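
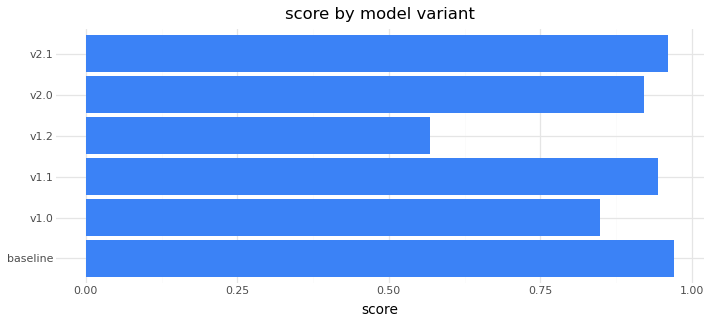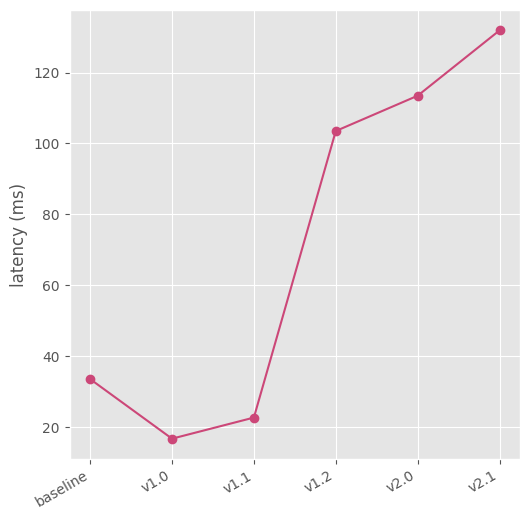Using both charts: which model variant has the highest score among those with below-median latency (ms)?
Chart 2 median latency (ms) ≈ 60; below-median model variants: baseline, v1.0, v1.1. Among those, baseline has the highest score (≈ 1).

baseline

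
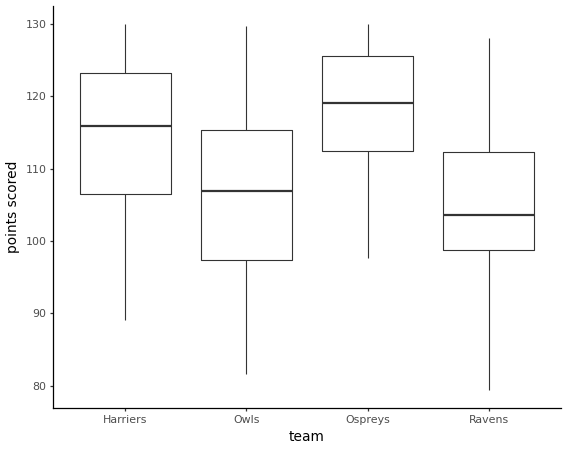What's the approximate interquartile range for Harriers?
≈ 18

Q3 ≈ 124, Q1 ≈ 106; IQR ≈ 18.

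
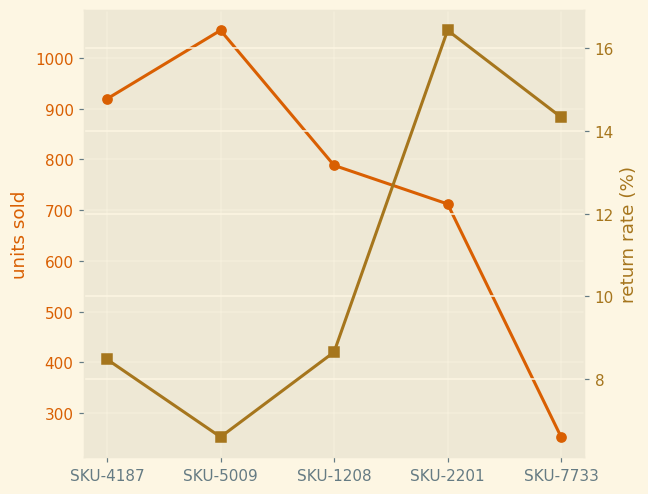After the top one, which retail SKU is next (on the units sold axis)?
SKU-4187

Top 3 (on the units sold axis): SKU-5009 ≈ 1100, SKU-4187 ≈ 900, SKU-1208 ≈ 800.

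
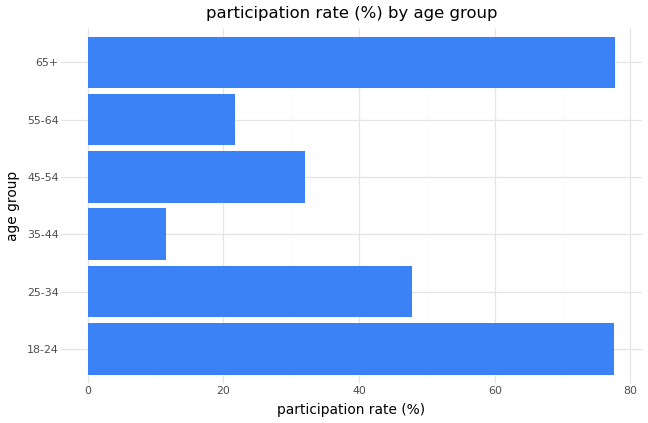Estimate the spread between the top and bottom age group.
Max 65+ ≈ 80, min 35-44 ≈ 10; range ≈ 70.

≈ 70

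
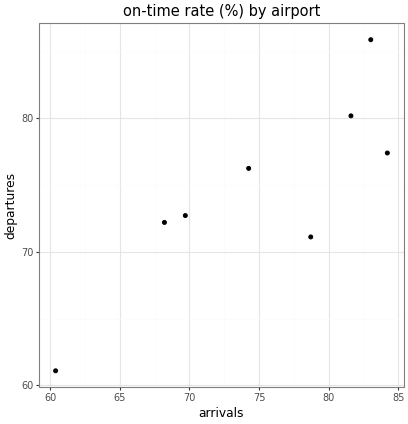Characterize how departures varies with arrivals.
Points are positively correlated; strong (|r| ≈ 0.8).

positive, strong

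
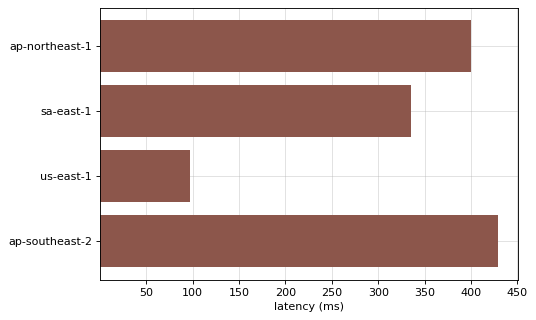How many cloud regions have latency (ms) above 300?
3

Above 300: ap-northeast-1, sa-east-1, ap-southeast-2.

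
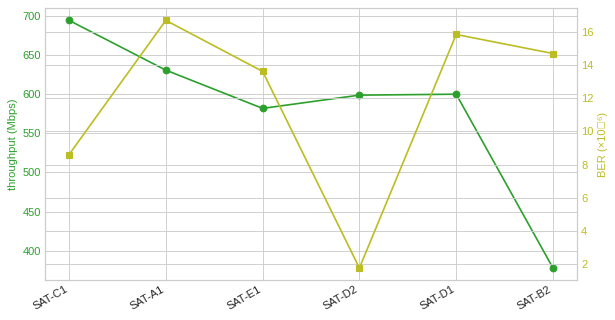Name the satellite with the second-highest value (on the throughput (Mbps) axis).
Top 3 (on the throughput (Mbps) axis): SAT-C1 ≈ 700, SAT-A1 ≈ 650, SAT-D1 ≈ 600.

SAT-A1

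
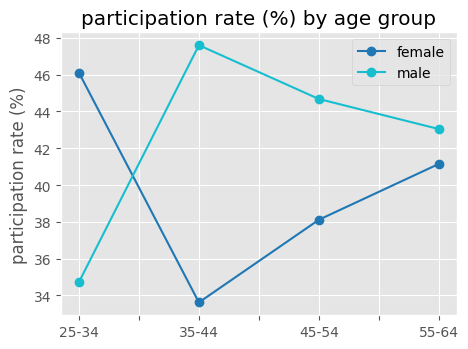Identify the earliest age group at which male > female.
35-44

25-34: male ≈ 34 vs female ≈ 46 (not yet); 35-44: male ≈ 48 vs female ≈ 34 (first crossover).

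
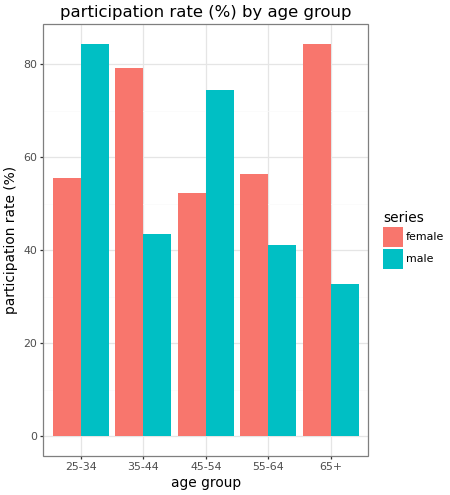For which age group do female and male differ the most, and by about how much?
65+: female ≈ 80, male ≈ 30 → gap ≈ 50. Next-largest (35-44) is only ≈ 40.

65+, ≈ 50 %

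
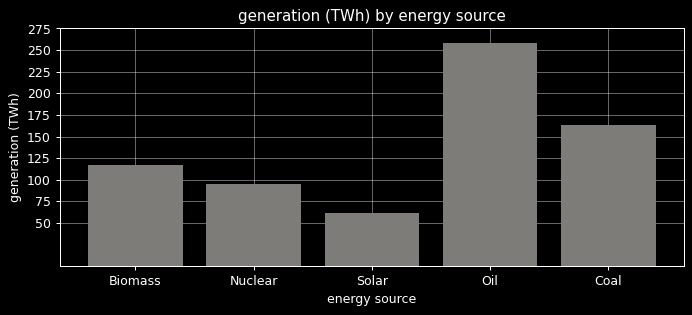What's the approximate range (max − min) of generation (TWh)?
≈ 200

Max Oil ≈ 250, min Solar ≈ 50; range ≈ 200.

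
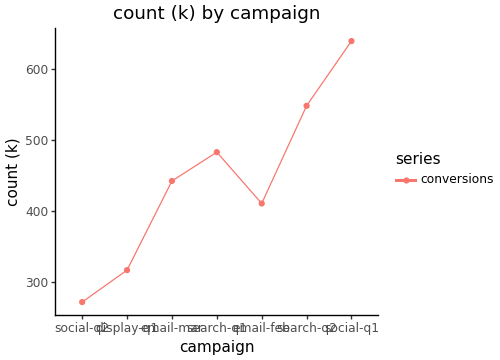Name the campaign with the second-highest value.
Top 3: social-q1 ≈ 650, search-q2 ≈ 550, search-q1 ≈ 500.

search-q2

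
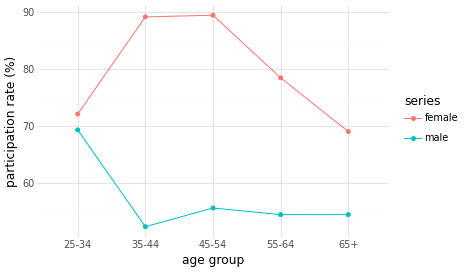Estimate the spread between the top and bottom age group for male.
≈ 20

Max 25-34 ≈ 70, min 35-44 ≈ 50; range ≈ 20.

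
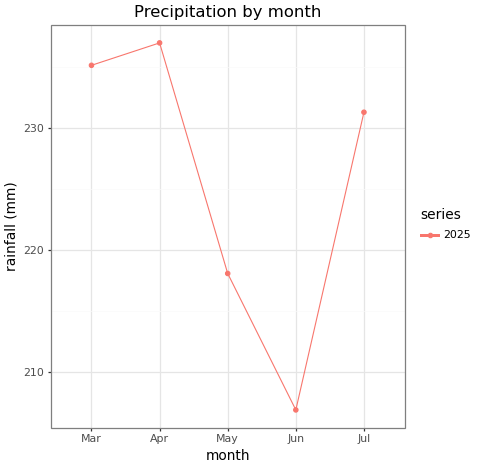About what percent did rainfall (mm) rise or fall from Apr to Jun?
≈ -12.8%

Apr ≈ 235, Jun ≈ 205; (205 − 235) / 235 ≈ -12.8%.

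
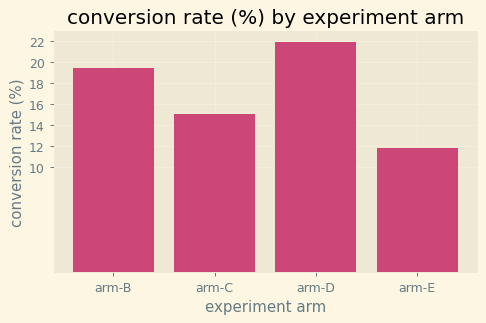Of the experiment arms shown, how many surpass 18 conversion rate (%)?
Above 18: arm-B, arm-D.

2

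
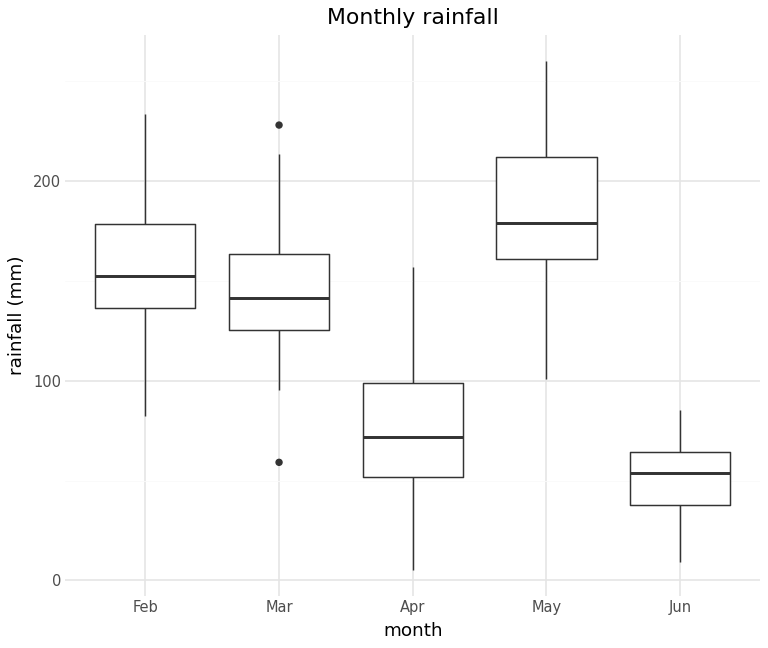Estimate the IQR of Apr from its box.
Q3 ≈ 100, Q1 ≈ 60; IQR ≈ 40.

≈ 40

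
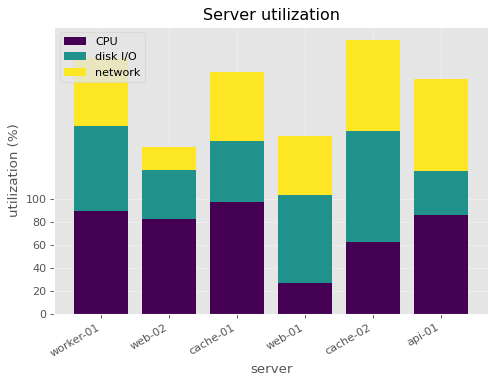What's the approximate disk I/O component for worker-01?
≈ 60

disk I/O top ≈ 160, bottom ≈ 100; segment ≈ 60.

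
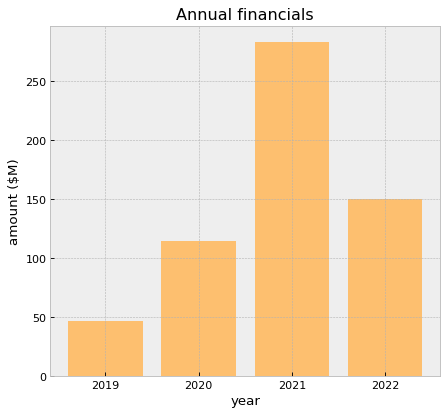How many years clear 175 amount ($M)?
Above 175: 2021.

1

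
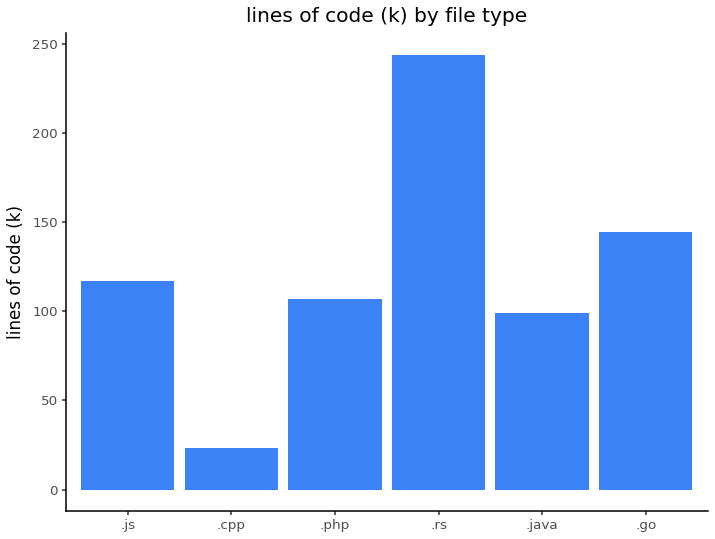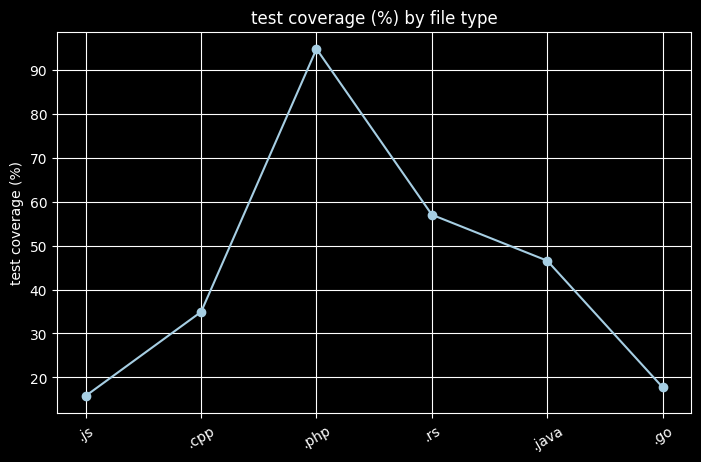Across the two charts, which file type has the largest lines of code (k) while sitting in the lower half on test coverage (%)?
Chart 2 median test coverage (%) ≈ 40; below-median file types: .js, .cpp, .go. Among those, .go has the highest lines of code (k) (≈ 150).

.go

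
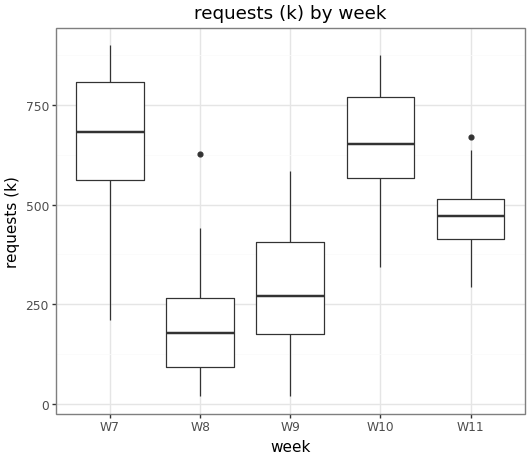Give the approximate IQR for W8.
Q3 ≈ 250, Q1 ≈ 100; IQR ≈ 150.

≈ 150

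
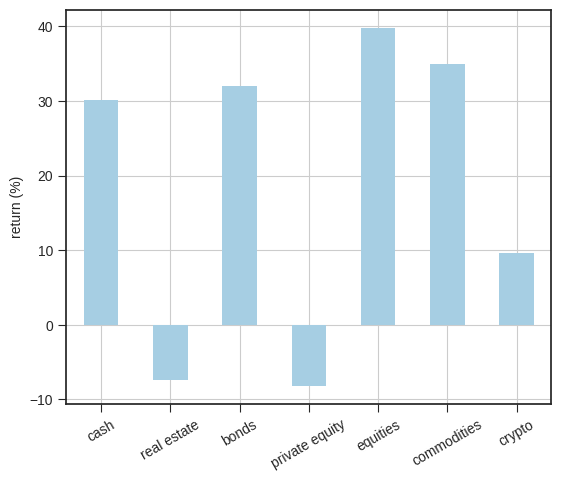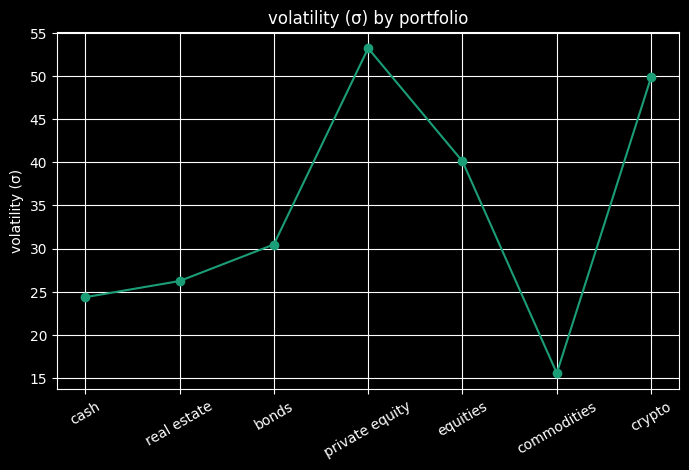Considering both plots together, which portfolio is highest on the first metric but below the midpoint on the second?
Chart 2 median volatility (σ) ≈ 30; below-median portfolios: cash, real estate, commodities. Among those, commodities has the highest return (%) (≈ 35).

commodities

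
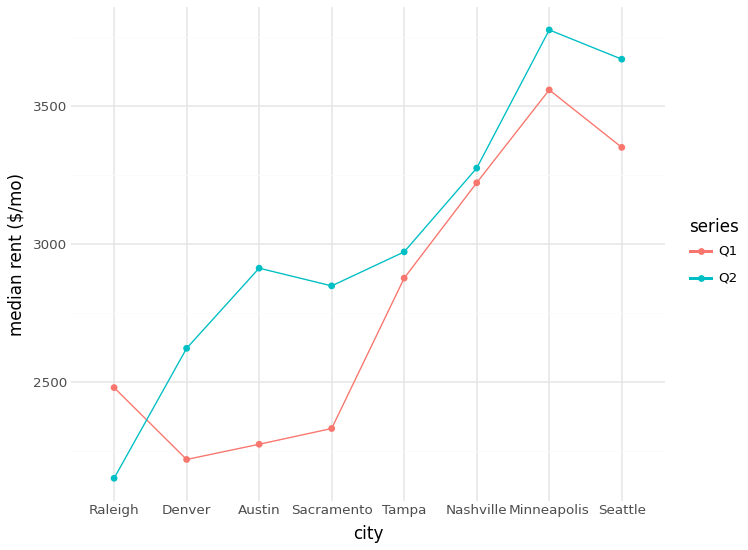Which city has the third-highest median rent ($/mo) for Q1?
Nashville

Top 4 for Q1: Minneapolis ≈ 3600, Seattle ≈ 3400, Nashville ≈ 3200, Tampa ≈ 2800.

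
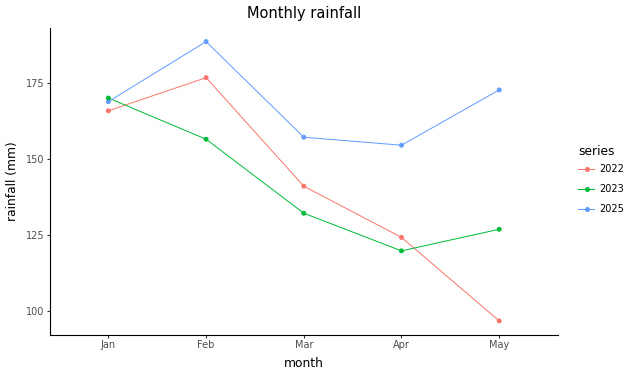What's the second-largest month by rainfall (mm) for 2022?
Top 3 for 2022: Feb ≈ 180, Jan ≈ 170, Mar ≈ 140.

Jan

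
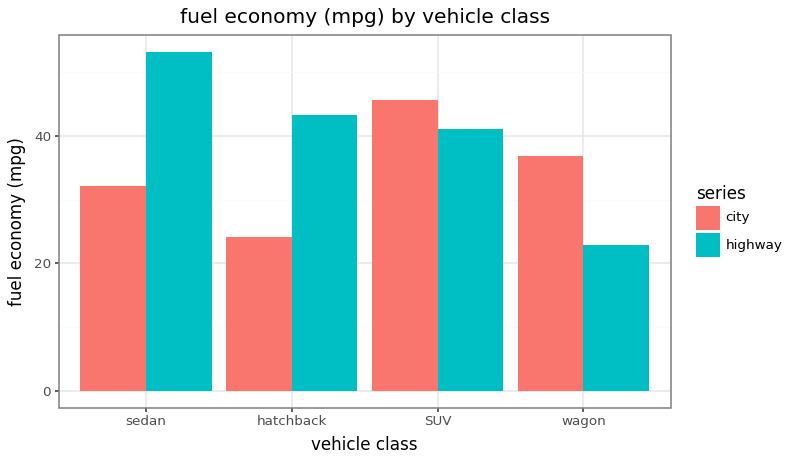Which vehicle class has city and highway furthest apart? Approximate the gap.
sedan: city ≈ 30, highway ≈ 55 → gap ≈ 25. Next-largest (hatchback) is only ≈ 20.

sedan, ≈ 25 mpg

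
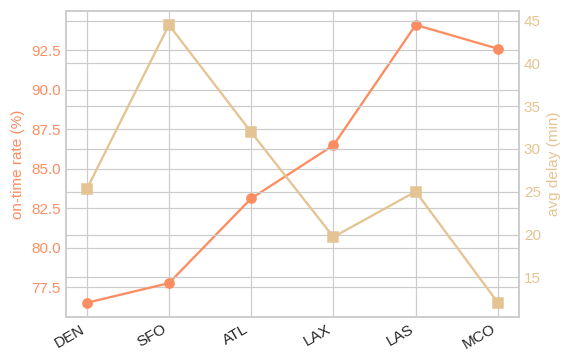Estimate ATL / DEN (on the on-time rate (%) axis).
≈ 1.11×

ATL ≈ 84, DEN ≈ 76; 84/76 ≈ 1.11.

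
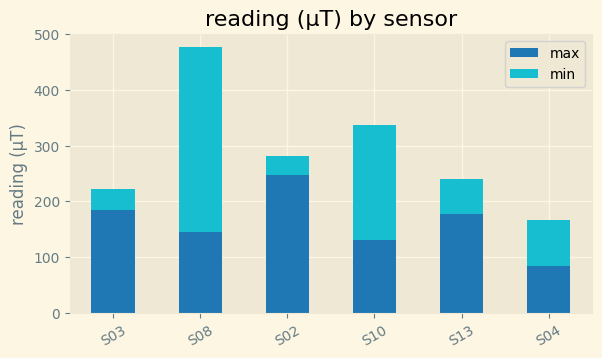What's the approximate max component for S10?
≈ 150

max top ≈ 150, bottom ≈ 0; segment ≈ 150.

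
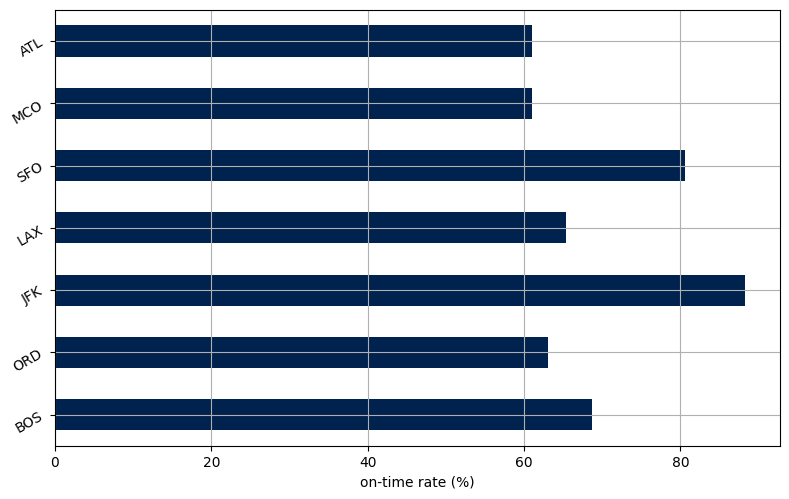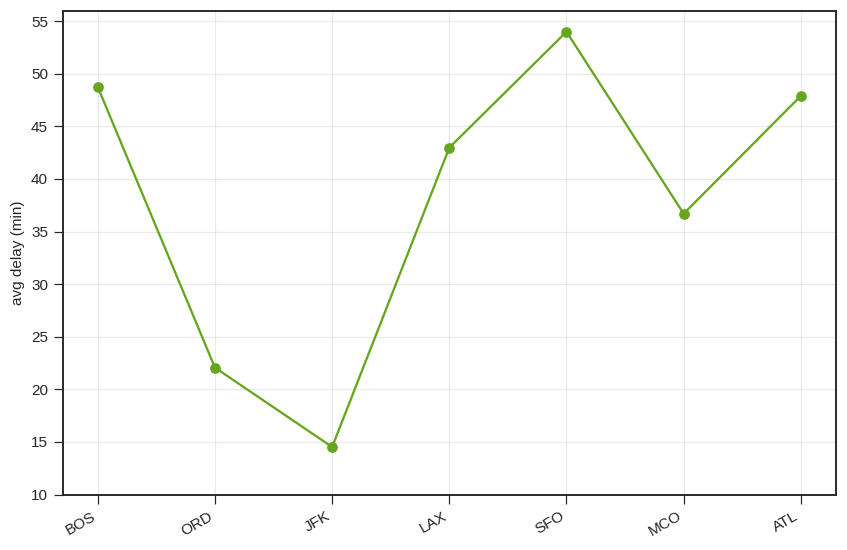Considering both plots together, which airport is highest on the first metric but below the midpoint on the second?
JFK

Chart 2 median avg delay (min) ≈ 45; below-median airports: ORD, JFK, MCO. Among those, JFK has the highest on-time rate (%) (≈ 90).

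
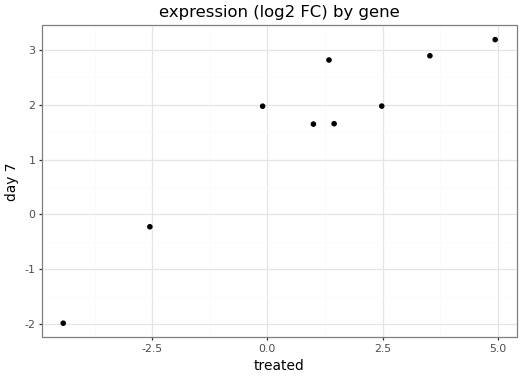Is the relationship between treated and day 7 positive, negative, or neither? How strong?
Points are positively correlated; strong (|r| ≈ 0.9).

positive, strong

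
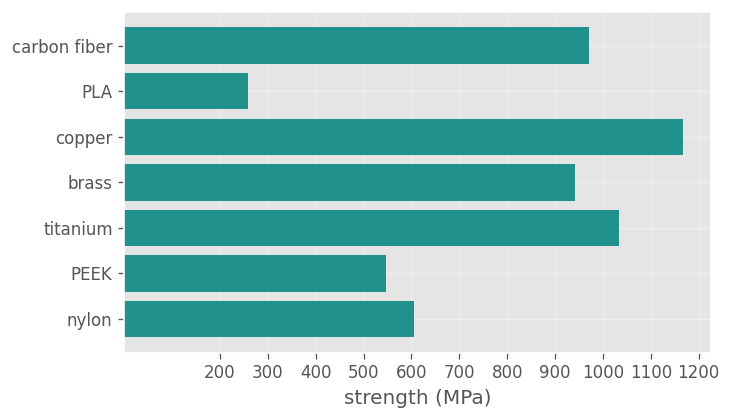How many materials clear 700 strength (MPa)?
Above 700: carbon fiber, copper, brass, titanium.

4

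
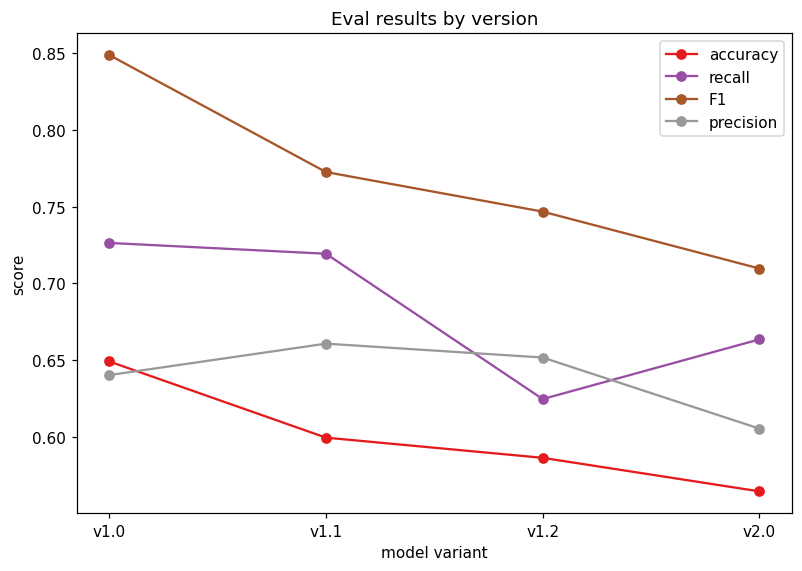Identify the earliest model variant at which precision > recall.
v1.1: precision ≈ 0.65 vs recall ≈ 0.70 (not yet); v1.2: precision ≈ 0.65 vs recall ≈ 0.60 (first crossover).

v1.2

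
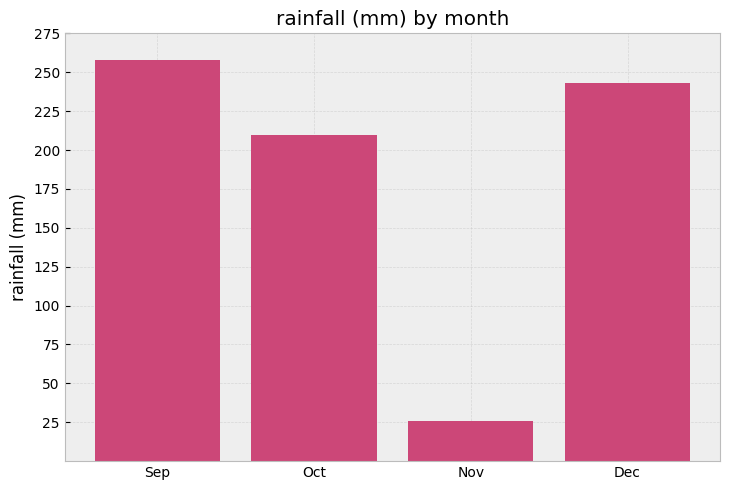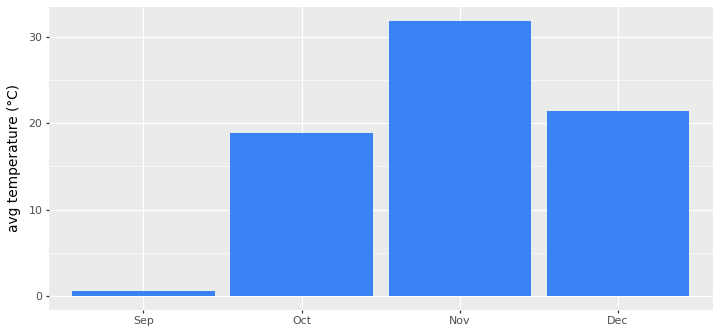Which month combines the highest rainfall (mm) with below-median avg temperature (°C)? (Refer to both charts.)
Sep

Chart 2 median avg temperature (°C) ≈ 20; below-median months: Sep, Oct. Among those, Sep has the highest rainfall (mm) (≈ 250).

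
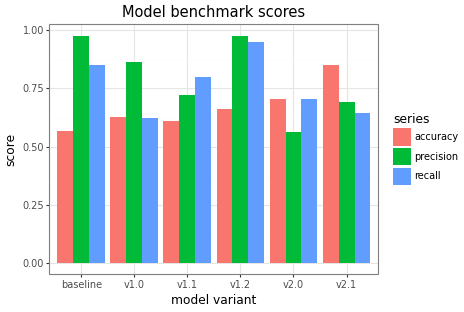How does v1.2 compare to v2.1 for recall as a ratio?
v1.2 ≈ 1.0, v2.1 ≈ 0.6; 1.0/0.6 ≈ 1.67.

≈ 1.67×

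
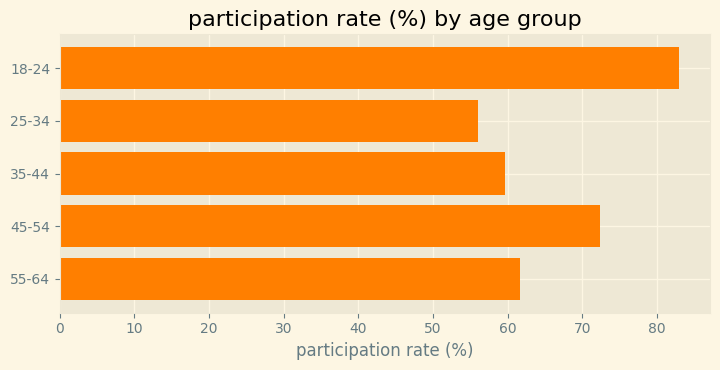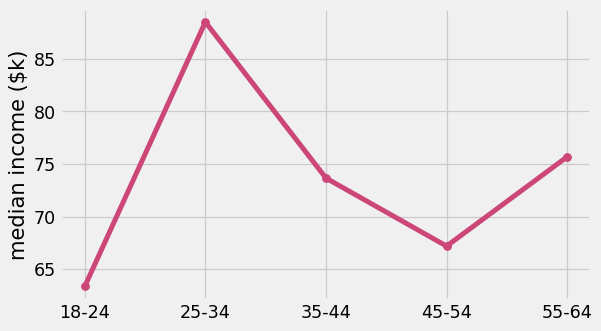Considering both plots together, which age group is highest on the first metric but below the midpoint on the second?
Chart 2 median median income ($k) ≈ 70; below-median age groups: 18-24, 45-54. Among those, 18-24 has the highest participation rate (%) (≈ 80).

18-24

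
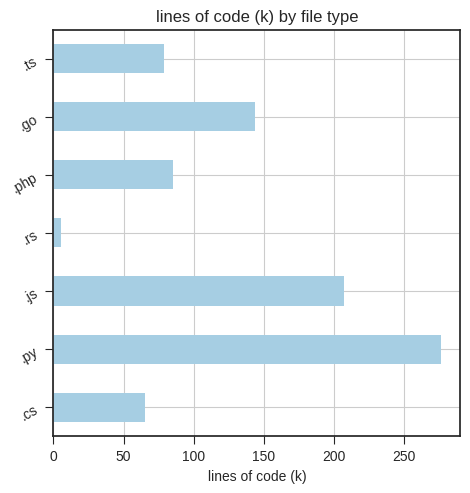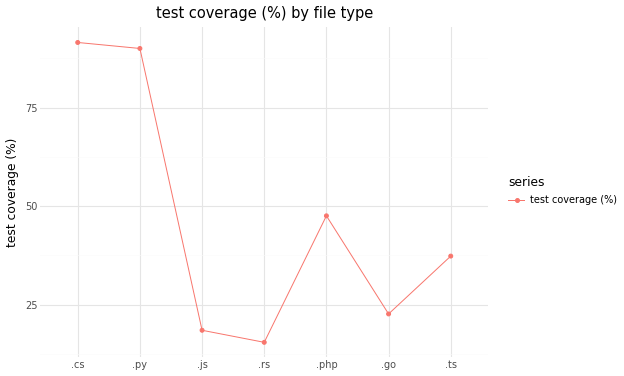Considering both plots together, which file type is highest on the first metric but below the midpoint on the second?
Chart 2 median test coverage (%) ≈ 40; below-median file types: .js, .rs, .go. Among those, .js has the highest lines of code (k) (≈ 200).

.js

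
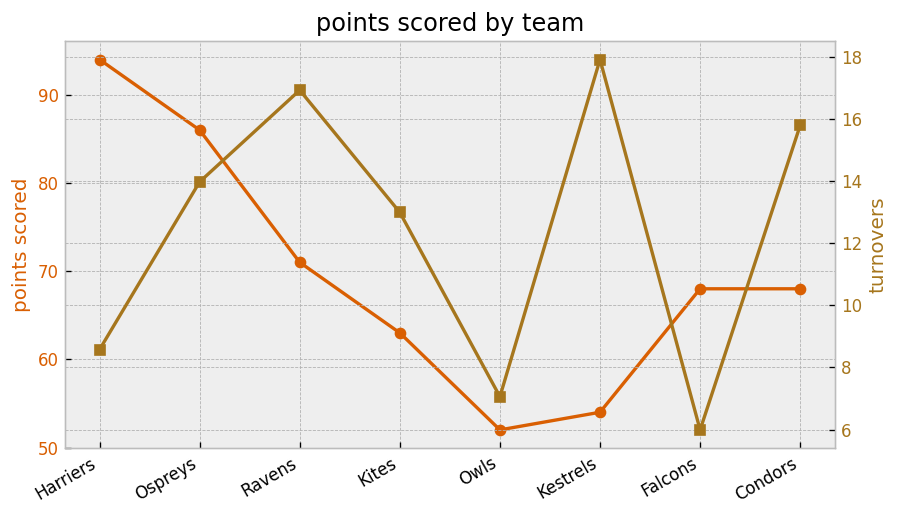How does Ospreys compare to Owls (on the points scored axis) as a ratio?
Ospreys ≈ 85, Owls ≈ 50; 85/50 ≈ 1.7.

≈ 1.7×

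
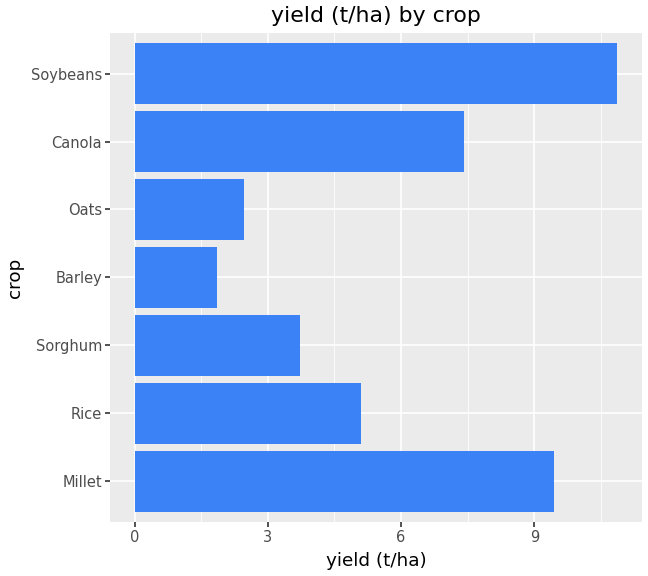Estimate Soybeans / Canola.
≈ 1.57×

Soybeans ≈ 11, Canola ≈ 7; 11/7 ≈ 1.57.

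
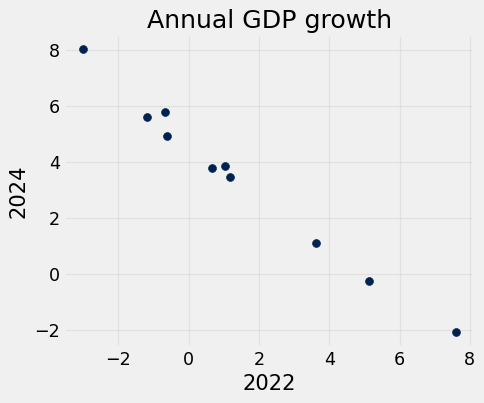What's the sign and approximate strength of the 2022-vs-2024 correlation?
negative, strong

Points are negatively correlated; strong (|r| ≈ 1.0).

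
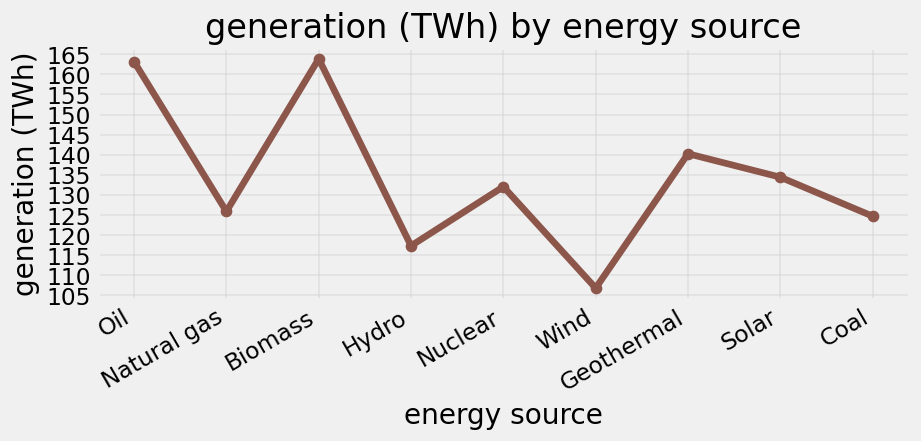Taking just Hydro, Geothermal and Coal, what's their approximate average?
≈ 127

(115 + 140 + 125) / 3 ≈ 127.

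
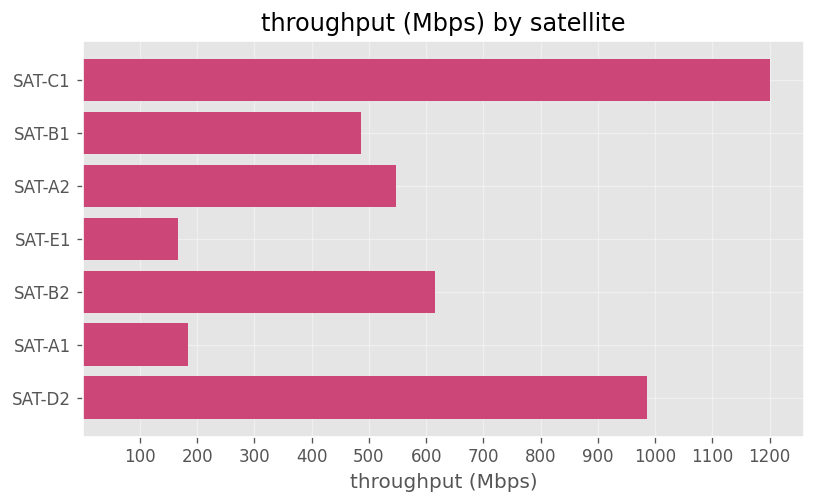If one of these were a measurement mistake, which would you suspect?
SAT-C1 ≈ 1200; the rest sit between ≈ 200 and ≈ 1000.

SAT-C1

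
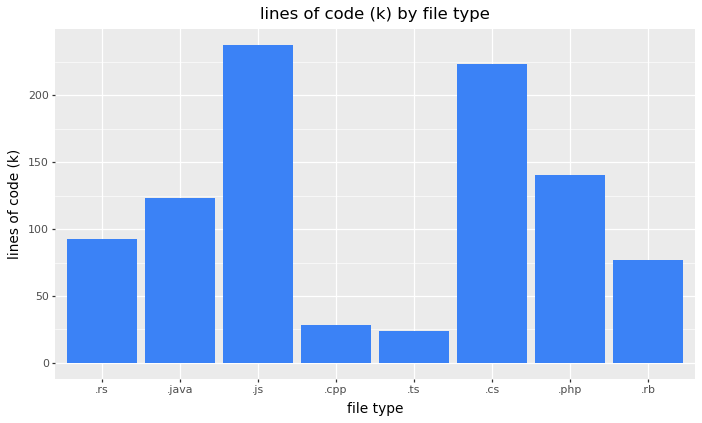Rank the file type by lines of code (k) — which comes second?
.cs

Top 3: .js ≈ 240, .cs ≈ 220, .php ≈ 140.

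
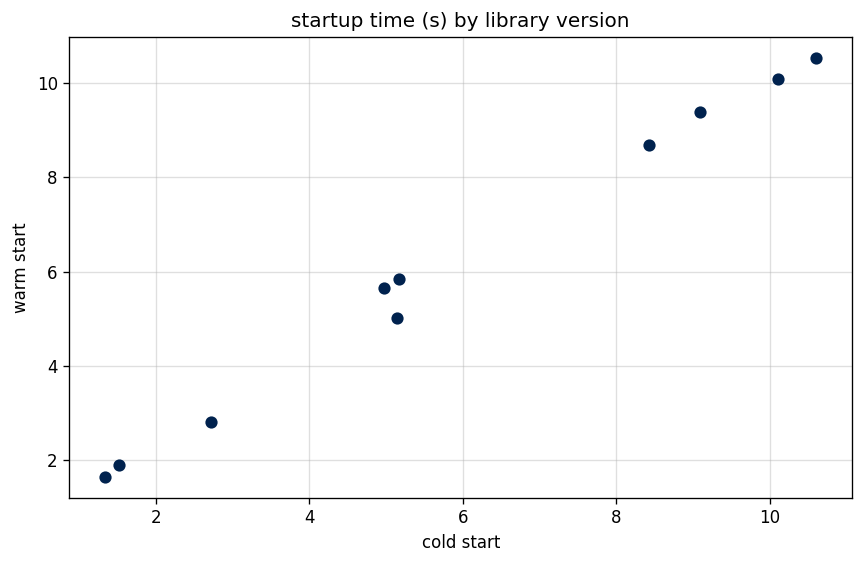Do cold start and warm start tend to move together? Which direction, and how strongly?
Points are positively correlated; strong (|r| ≈ 1.0).

positive, strong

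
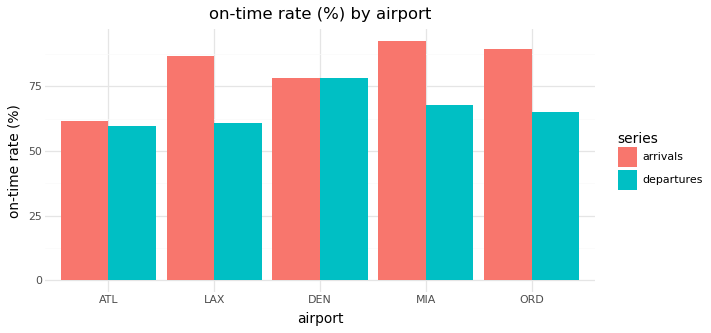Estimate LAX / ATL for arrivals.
LAX ≈ 90, ATL ≈ 60; 90/60 ≈ 1.5.

≈ 1.5×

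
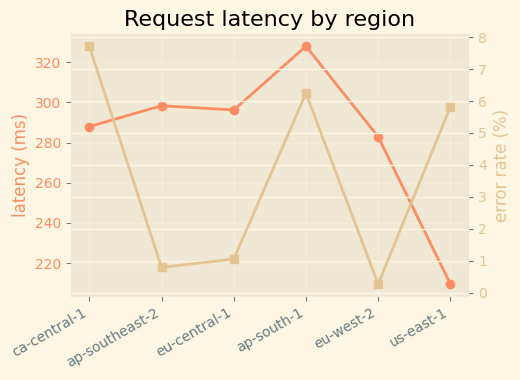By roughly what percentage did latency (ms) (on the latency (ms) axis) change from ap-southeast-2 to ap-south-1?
ap-southeast-2 ≈ 300, ap-south-1 ≈ 330; (330 − 300) / 300 ≈ +10%.

≈ +10%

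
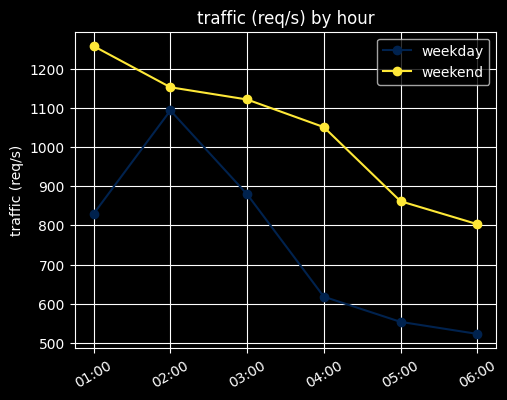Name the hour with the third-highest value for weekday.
Top 4 for weekday: 02:00 ≈ 1100, 03:00 ≈ 900, 01:00 ≈ 800, 04:00 ≈ 600.

01:00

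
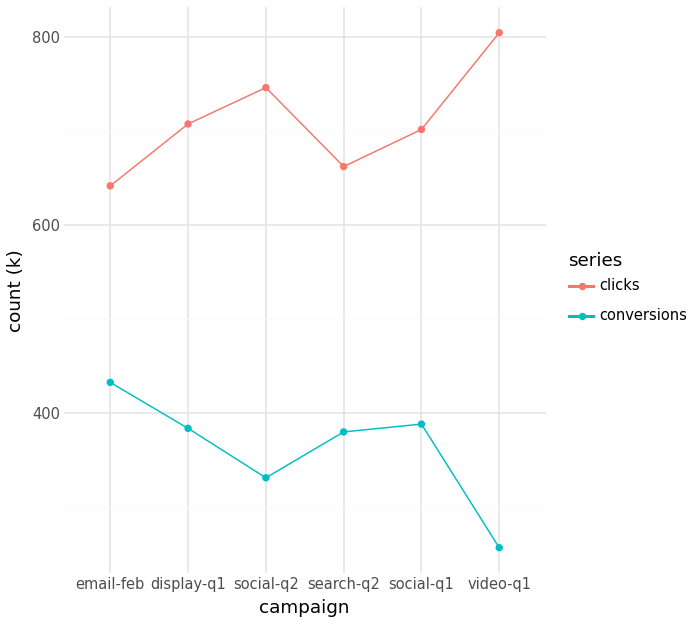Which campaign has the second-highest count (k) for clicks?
Top 3 for clicks: video-q1 ≈ 800, social-q2 ≈ 750, display-q1 ≈ 700.

social-q2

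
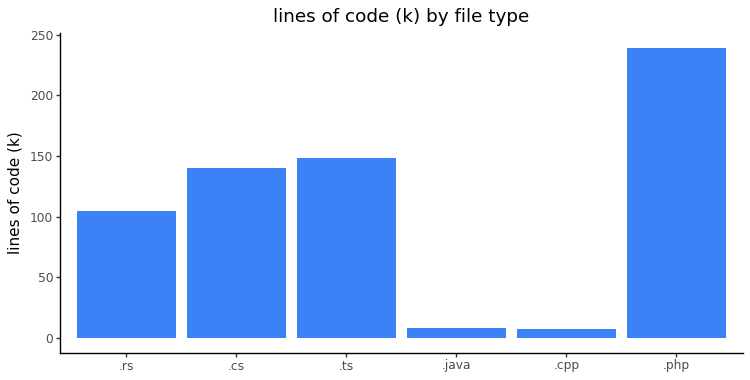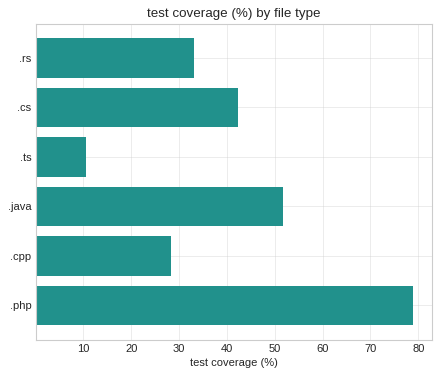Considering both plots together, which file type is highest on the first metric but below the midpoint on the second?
.ts

Chart 2 median test coverage (%) ≈ 40; below-median file types: .rs, .ts, .cpp. Among those, .ts has the highest lines of code (k) (≈ 150).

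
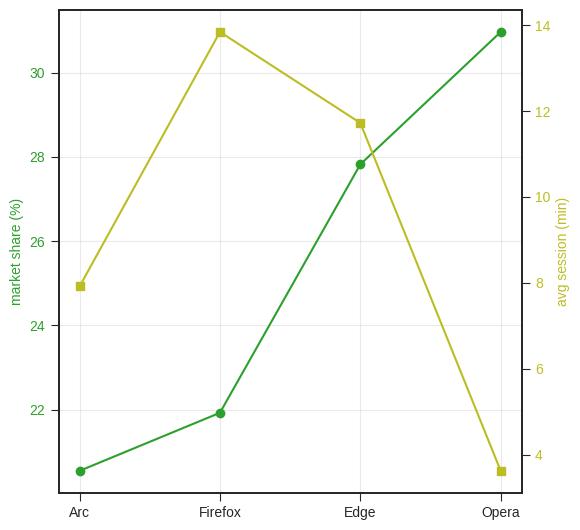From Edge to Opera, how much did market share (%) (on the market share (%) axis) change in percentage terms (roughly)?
≈ +10.7%

Edge ≈ 28, Opera ≈ 31; (31 − 28) / 28 ≈ +10.7%.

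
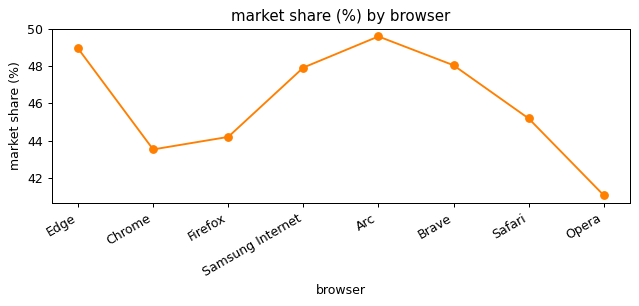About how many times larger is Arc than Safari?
Arc ≈ 50, Safari ≈ 45; 50/45 ≈ 1.11.

≈ 1.11×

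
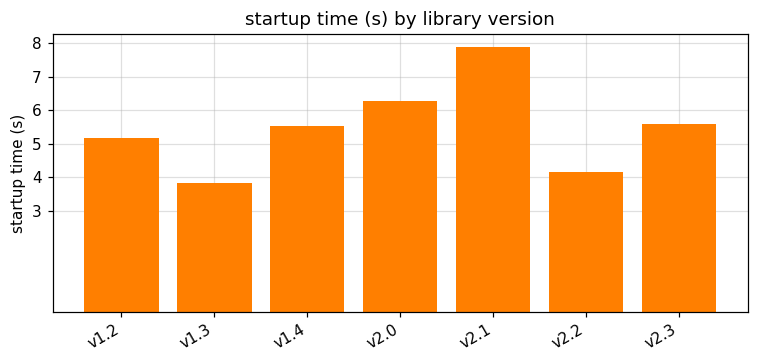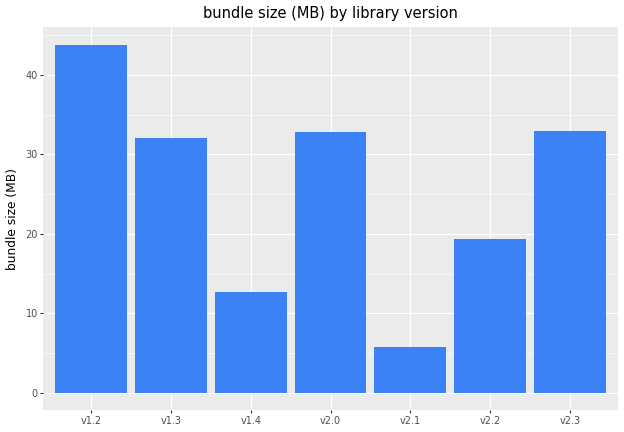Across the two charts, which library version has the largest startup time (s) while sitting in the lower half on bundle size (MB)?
v2.1

Chart 2 median bundle size (MB) ≈ 30; below-median library versions: v1.4, v2.1, v2.2. Among those, v2.1 has the highest startup time (s) (≈ 8).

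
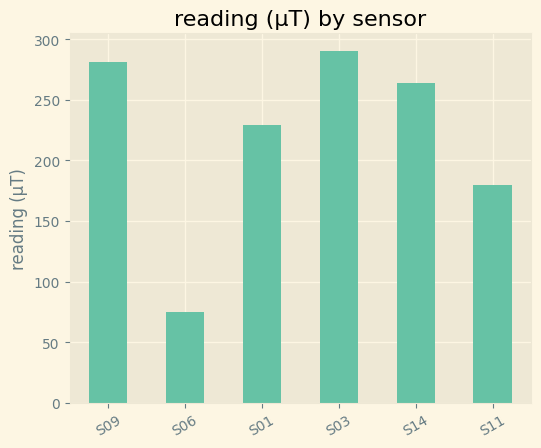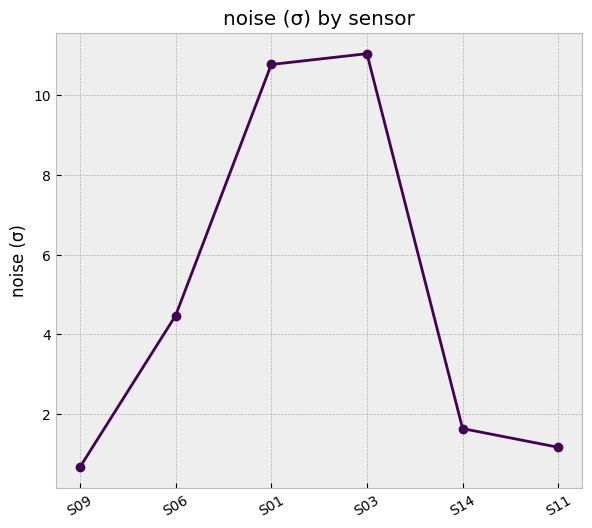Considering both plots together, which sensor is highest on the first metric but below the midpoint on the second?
Chart 2 median noise (σ) ≈ 4; below-median sensors: S09, S14, S11. Among those, S09 has the highest reading (µT) (≈ 300).

S09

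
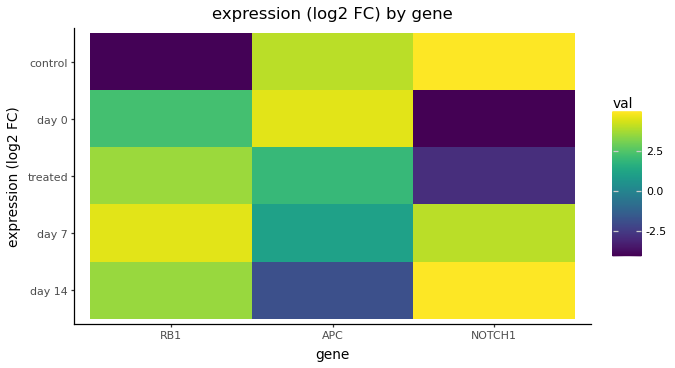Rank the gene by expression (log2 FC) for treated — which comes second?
Top 3 for treated: RB1 ≈ 4, APC ≈ 2, NOTCH1 ≈ -3.

APC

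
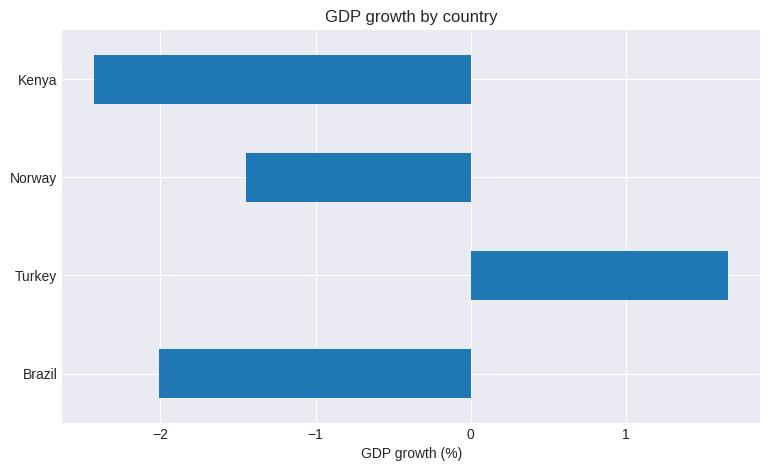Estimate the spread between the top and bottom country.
Max Turkey ≈ 1.5, min Kenya ≈ -2.5; range ≈ 4.0.

≈ 4.0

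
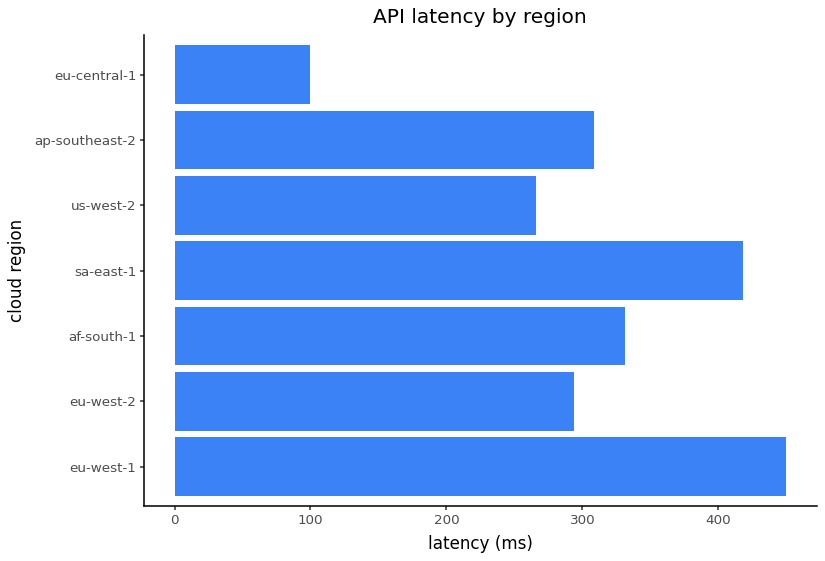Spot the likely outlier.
eu-central-1 ≈ 100; the rest sit between ≈ 250 and ≈ 450.

eu-central-1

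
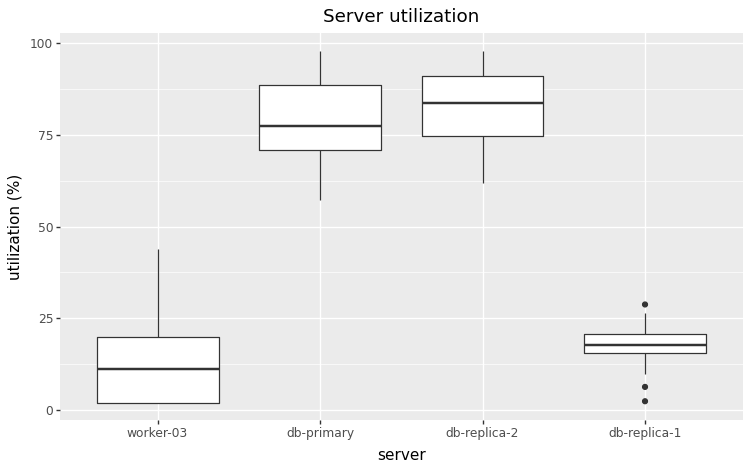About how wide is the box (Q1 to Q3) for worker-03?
≈ 20

Q3 ≈ 20, Q1 ≈ 0; IQR ≈ 20.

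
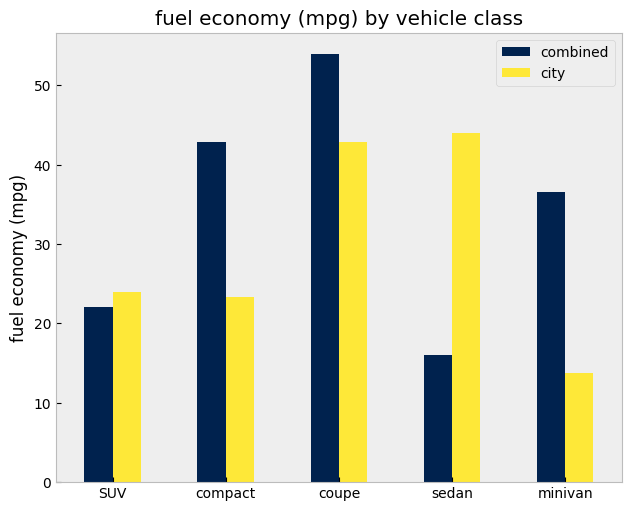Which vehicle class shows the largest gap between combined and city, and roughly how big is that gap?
sedan, ≈ 30 mpg

sedan: combined ≈ 15, city ≈ 45 → gap ≈ 30. Next-largest (minivan) is only ≈ 20.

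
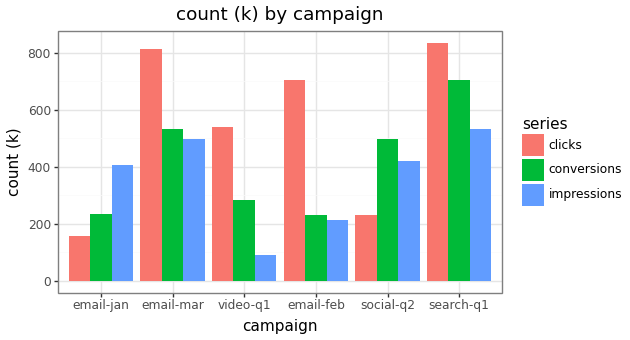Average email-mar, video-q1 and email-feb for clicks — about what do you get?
≈ 667

(800 + 500 + 700) / 3 ≈ 667.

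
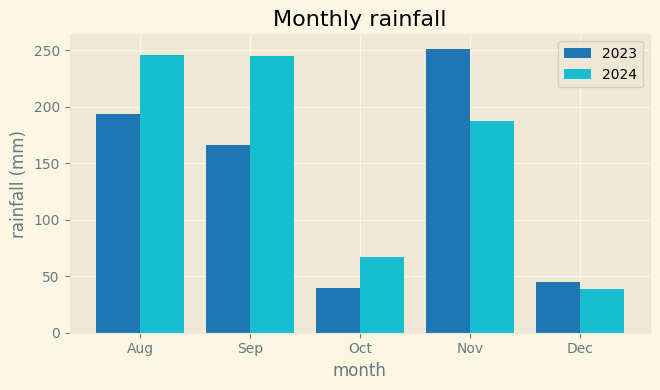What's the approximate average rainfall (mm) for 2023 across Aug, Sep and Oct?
≈ 142

(200 + 175 + 50) / 3 ≈ 142.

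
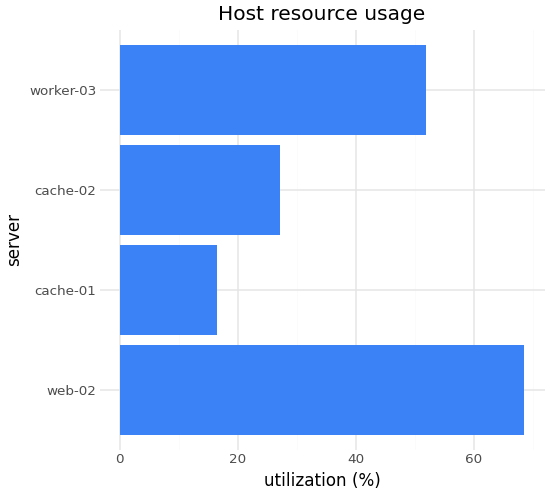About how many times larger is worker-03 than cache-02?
≈ 1.67×

worker-03 ≈ 50, cache-02 ≈ 30; 50/30 ≈ 1.67.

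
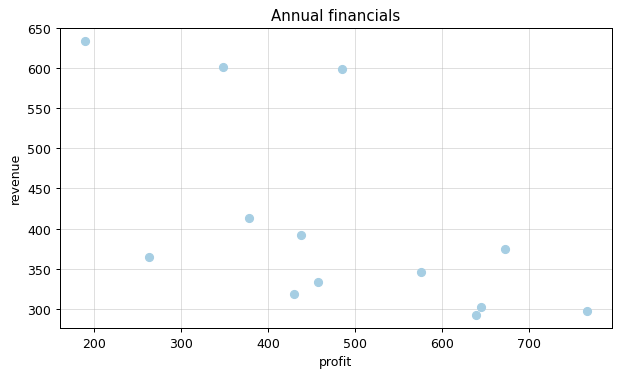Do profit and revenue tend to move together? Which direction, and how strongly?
negative, moderate

Points are negatively correlated; moderate (|r| ≈ 0.6).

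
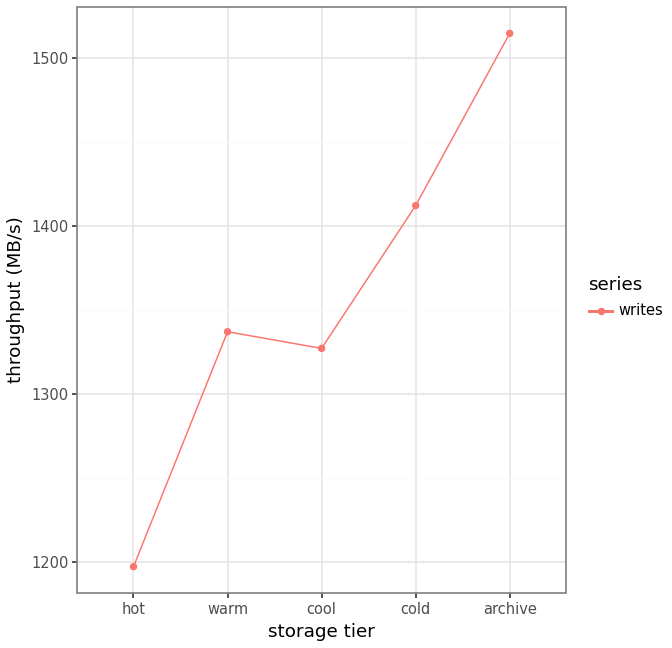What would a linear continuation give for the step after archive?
Last three: 1350, 1400, 1500 → slope ≈ 75/step → next ≈ 1575.

≈ 1575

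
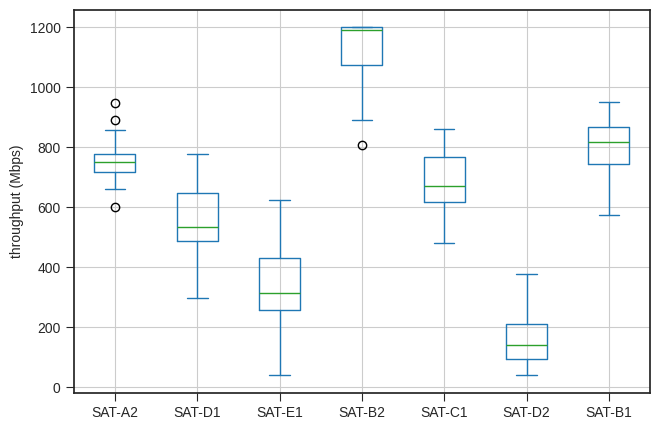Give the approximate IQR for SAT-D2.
Q3 ≈ 200, Q1 ≈ 100; IQR ≈ 100.

≈ 100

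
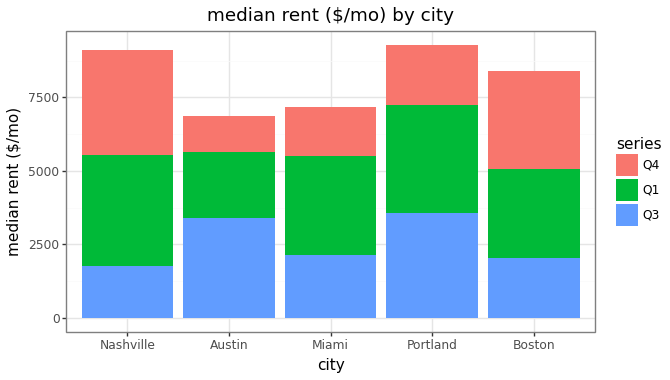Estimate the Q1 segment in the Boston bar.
Q1 top ≈ 5000, bottom ≈ 2000; segment ≈ 3000.

≈ 3000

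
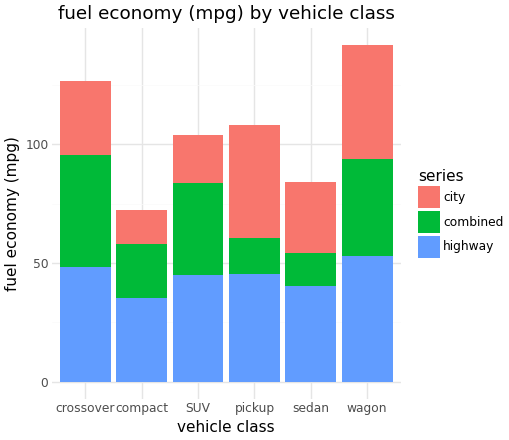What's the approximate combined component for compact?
combined top ≈ 60, bottom ≈ 40; segment ≈ 20.

≈ 20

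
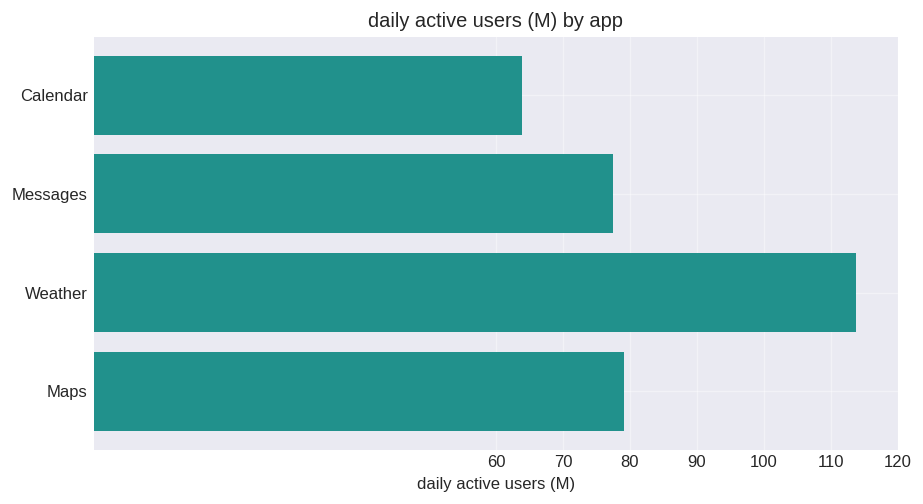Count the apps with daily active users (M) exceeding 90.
Above 90: Weather.

1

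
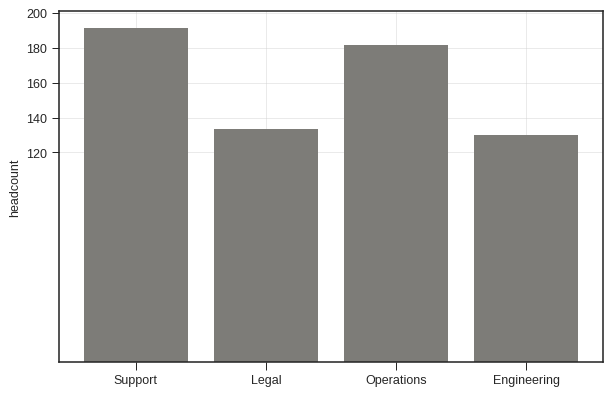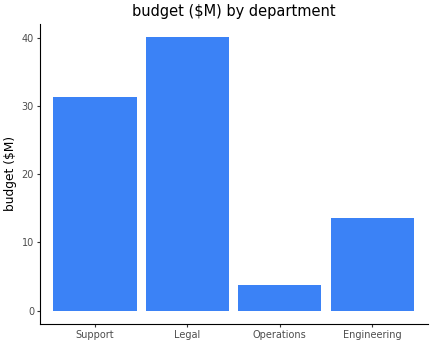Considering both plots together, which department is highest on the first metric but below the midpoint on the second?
Chart 2 median budget ($M) ≈ 20; below-median departments: Operations, Engineering. Among those, Operations has the highest headcount (≈ 180).

Operations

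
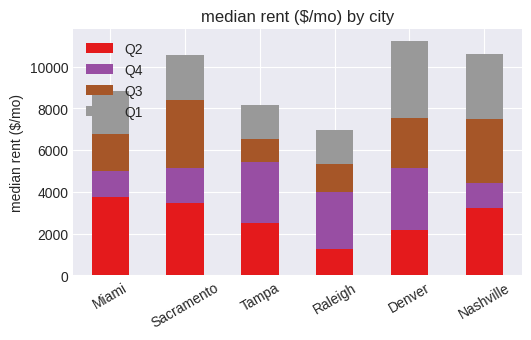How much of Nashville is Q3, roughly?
Q3 top ≈ 7000, bottom ≈ 4000; segment ≈ 3000.

≈ 3000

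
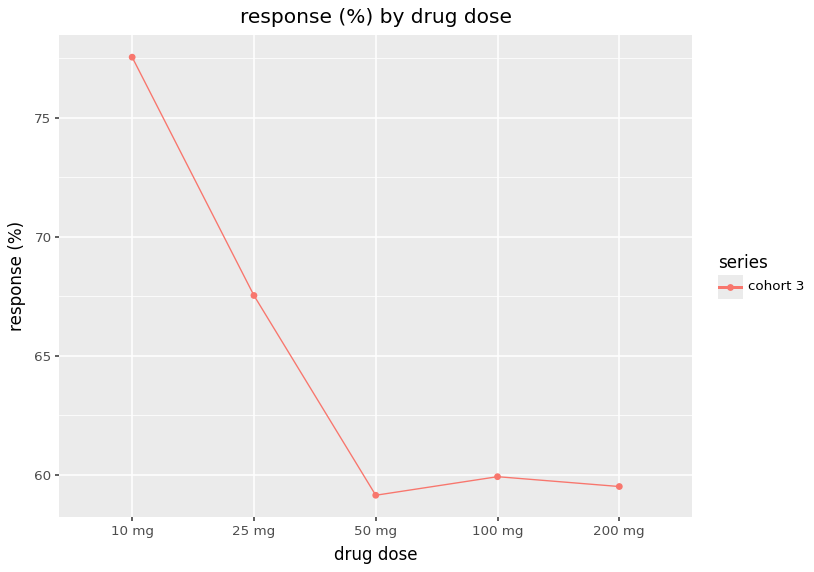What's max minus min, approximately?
≈ 18

Max 10 mg ≈ 78, min 50 mg ≈ 60; range ≈ 18.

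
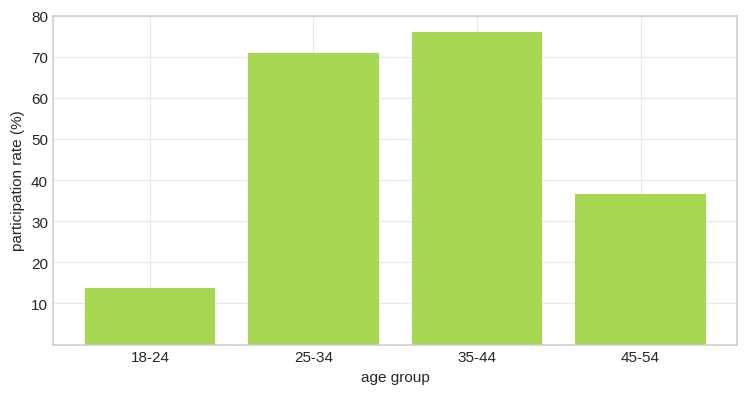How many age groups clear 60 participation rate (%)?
2

Above 60: 25-34, 35-44.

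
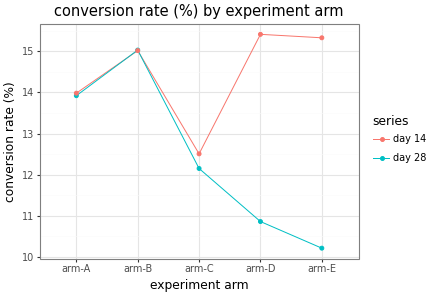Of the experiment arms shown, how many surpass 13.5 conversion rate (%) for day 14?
Above 13.5: arm-A, arm-B, arm-D, arm-E.

4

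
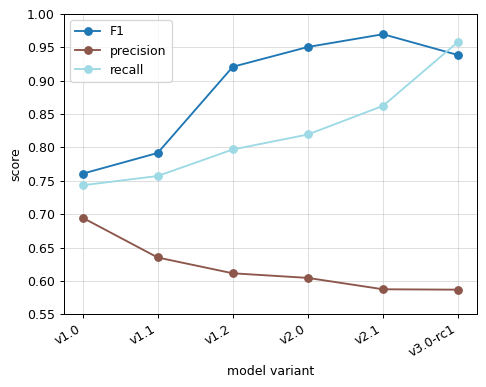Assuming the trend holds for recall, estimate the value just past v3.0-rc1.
≈ 1.025

Last three: 0.80, 0.85, 0.95 → slope ≈ 0.075/step → next ≈ 1.025.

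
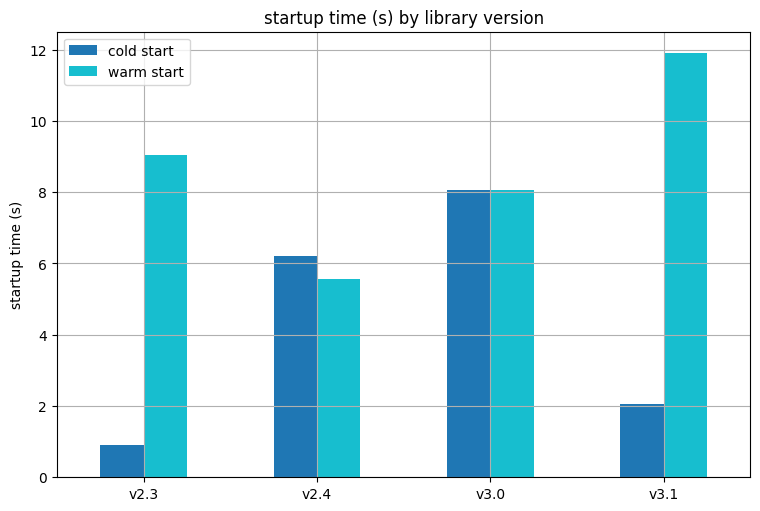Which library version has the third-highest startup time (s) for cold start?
v3.1

Top 4 for cold start: v3.0 ≈ 8, v2.4 ≈ 6, v3.1 ≈ 2, v2.3 ≈ 1.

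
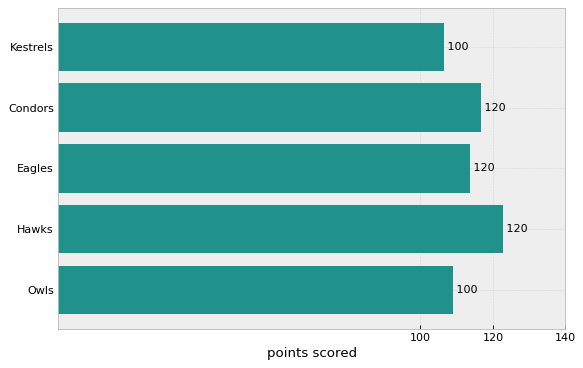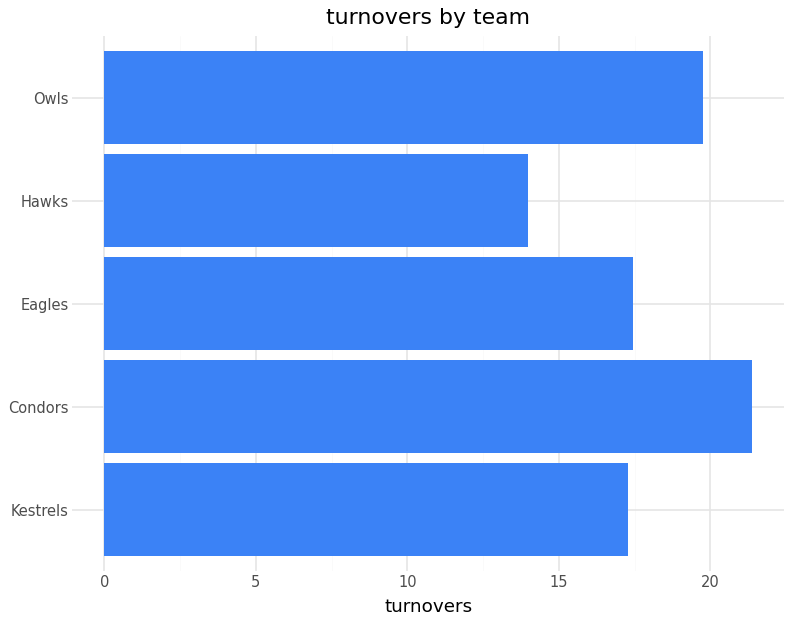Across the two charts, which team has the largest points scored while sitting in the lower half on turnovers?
Chart 2 median turnovers ≈ 18; below-median teams: Kestrels, Hawks. Among those, Hawks has the highest points scored (≈ 120).

Hawks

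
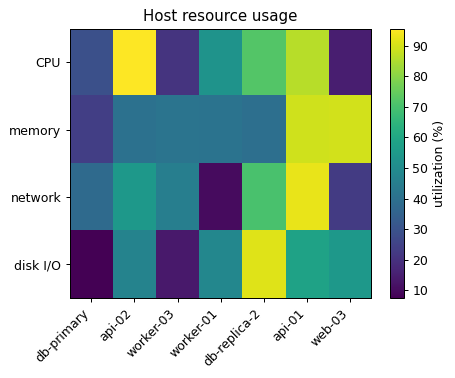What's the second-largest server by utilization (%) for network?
Top 3 for network: api-01 ≈ 90, db-replica-2 ≈ 70, api-02 ≈ 50.

db-replica-2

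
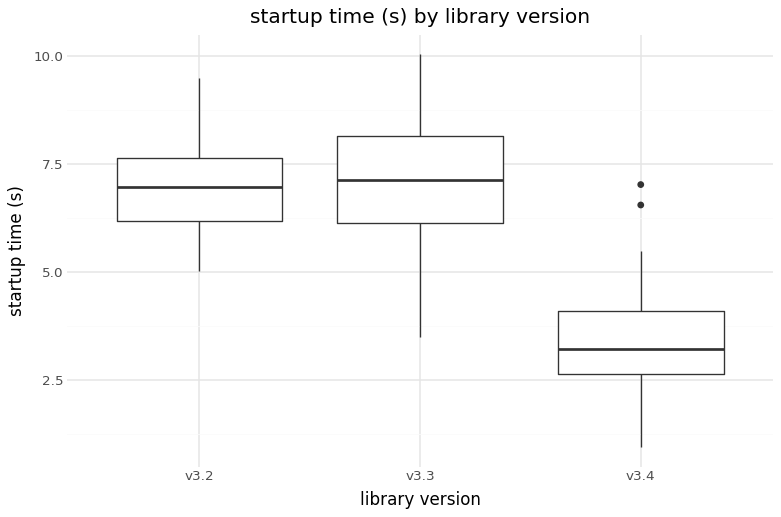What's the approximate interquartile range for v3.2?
Q3 ≈ 7.5, Q1 ≈ 6.0; IQR ≈ 1.5.

≈ 1.5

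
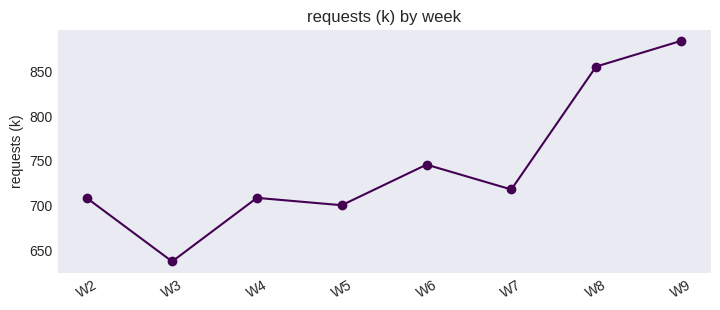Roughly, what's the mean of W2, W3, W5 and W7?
≈ 688

(700 + 625 + 700 + 725) / 4 ≈ 688.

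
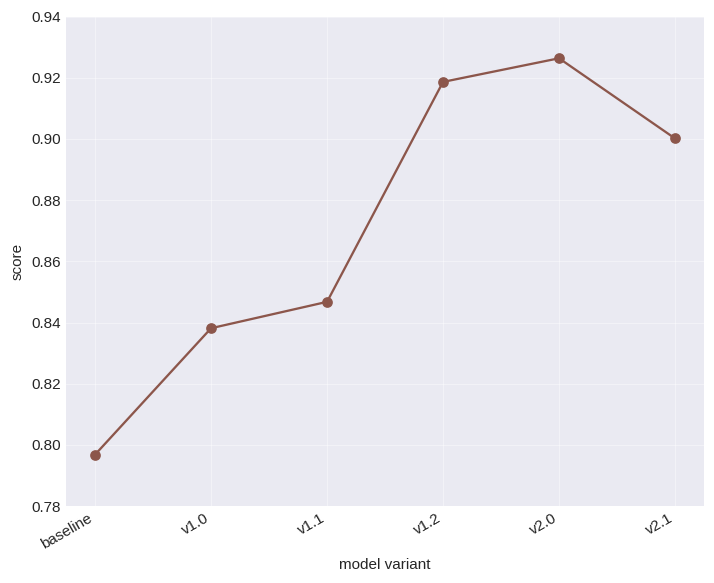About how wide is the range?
Max v2.0 ≈ 0.92, min baseline ≈ 0.80; range ≈ 0.12.

≈ 0.12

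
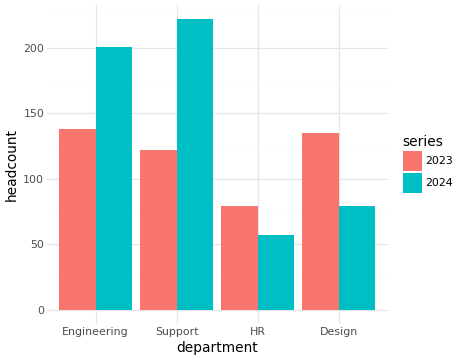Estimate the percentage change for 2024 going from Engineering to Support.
Engineering ≈ 200, Support ≈ 220; (220 − 200) / 200 ≈ +10%.

≈ +10%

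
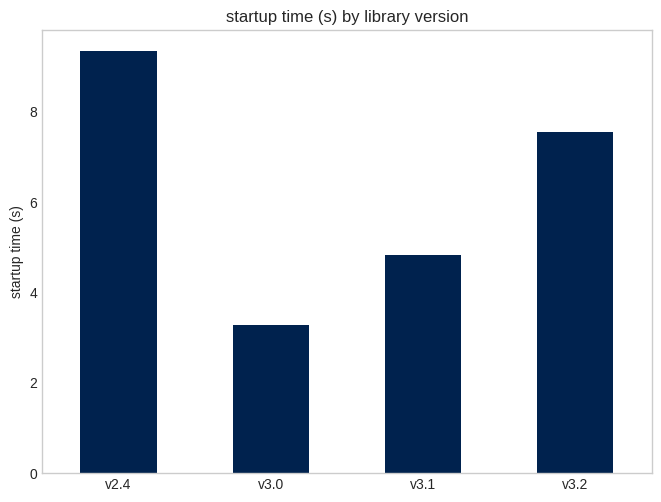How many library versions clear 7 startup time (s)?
Above 7: v2.4, v3.2.

2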